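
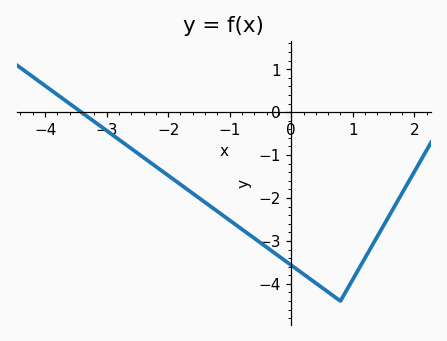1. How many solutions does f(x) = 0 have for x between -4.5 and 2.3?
1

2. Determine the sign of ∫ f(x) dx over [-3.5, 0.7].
negative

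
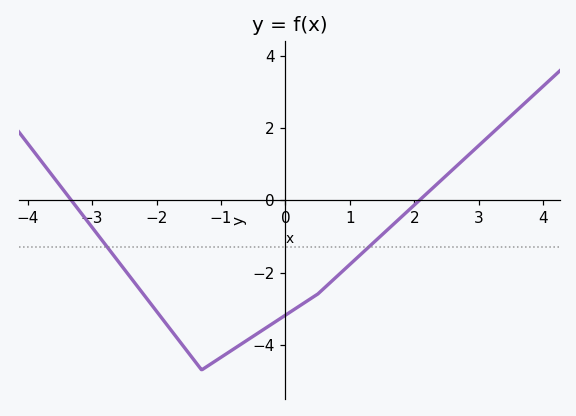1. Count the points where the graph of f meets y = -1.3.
2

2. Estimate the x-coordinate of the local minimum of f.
-1.2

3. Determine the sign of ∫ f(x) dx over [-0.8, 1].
negative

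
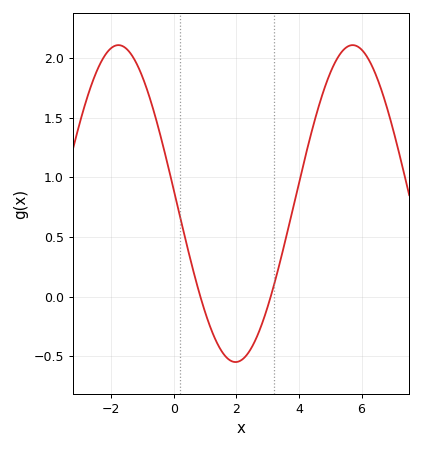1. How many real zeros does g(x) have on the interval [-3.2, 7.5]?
2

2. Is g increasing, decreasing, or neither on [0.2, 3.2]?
neither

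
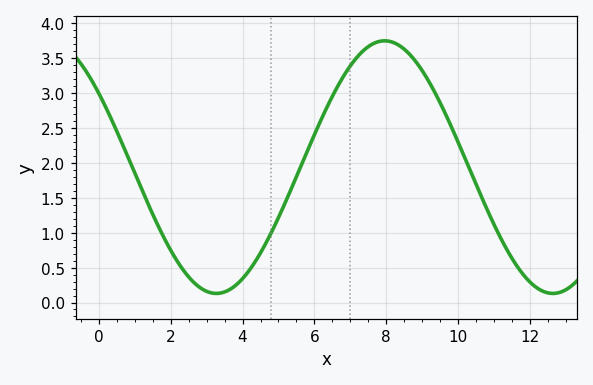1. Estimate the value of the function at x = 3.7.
0.2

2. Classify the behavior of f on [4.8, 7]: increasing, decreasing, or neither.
increasing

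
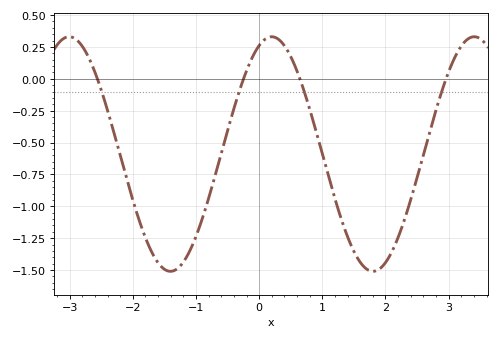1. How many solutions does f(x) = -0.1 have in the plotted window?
4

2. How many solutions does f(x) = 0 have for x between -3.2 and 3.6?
4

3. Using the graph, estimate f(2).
-1.44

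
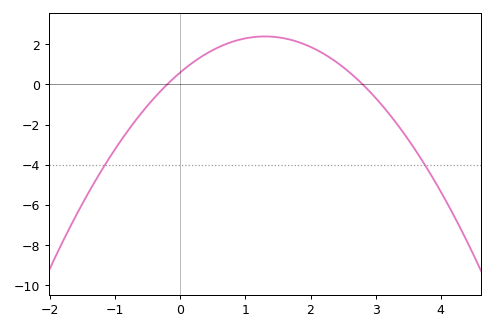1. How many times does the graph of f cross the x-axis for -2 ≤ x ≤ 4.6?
2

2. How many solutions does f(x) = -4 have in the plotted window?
2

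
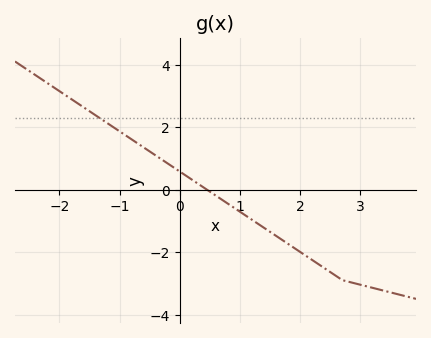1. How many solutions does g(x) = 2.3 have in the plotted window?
1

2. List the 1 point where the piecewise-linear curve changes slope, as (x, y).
(2.7, -2.9)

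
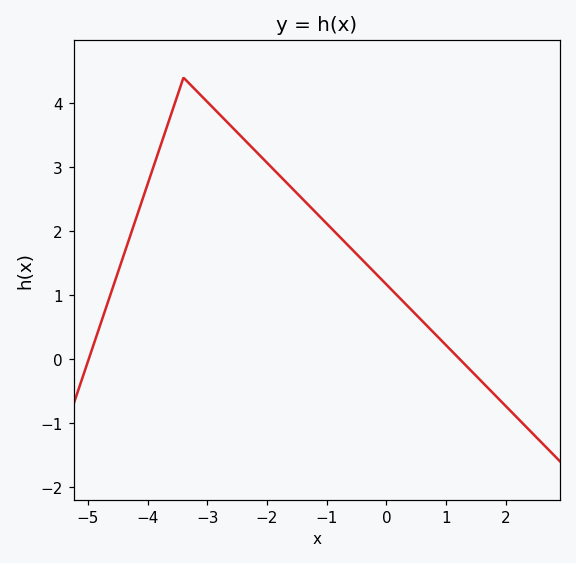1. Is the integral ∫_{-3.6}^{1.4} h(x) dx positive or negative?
positive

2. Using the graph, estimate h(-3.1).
4.1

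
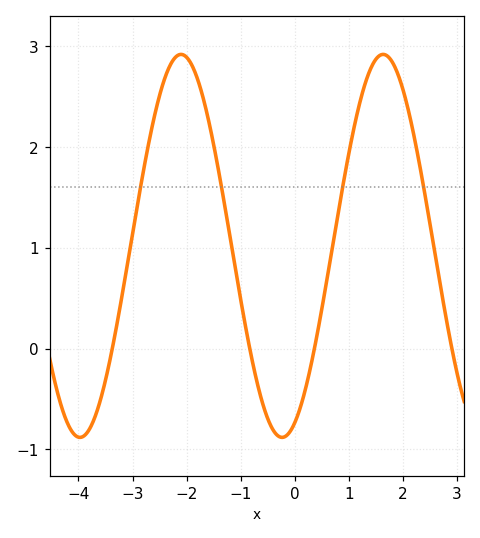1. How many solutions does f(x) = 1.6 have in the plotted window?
4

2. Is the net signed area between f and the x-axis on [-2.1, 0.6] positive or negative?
positive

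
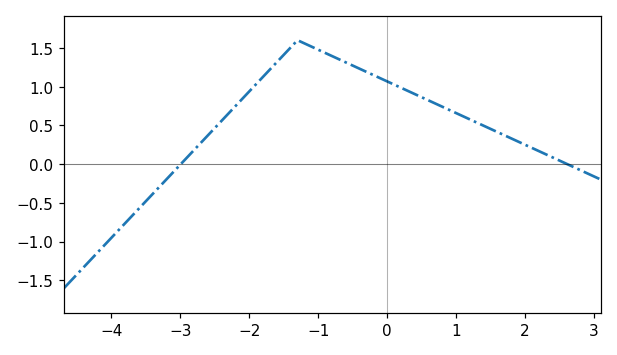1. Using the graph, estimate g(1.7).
0.35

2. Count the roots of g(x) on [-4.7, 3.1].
2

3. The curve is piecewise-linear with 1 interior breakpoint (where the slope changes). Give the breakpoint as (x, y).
(-1.3, 1.6)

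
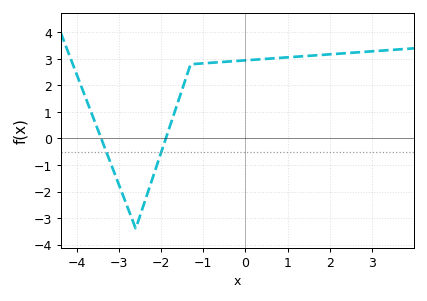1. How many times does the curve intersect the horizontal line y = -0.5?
2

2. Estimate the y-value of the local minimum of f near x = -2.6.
-3.4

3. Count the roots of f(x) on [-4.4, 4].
2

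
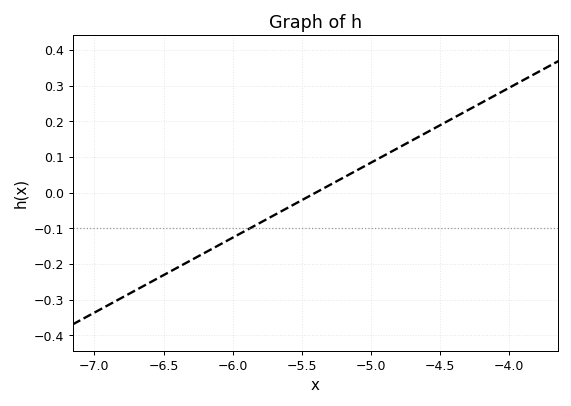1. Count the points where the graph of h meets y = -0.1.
1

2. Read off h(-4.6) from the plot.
0.168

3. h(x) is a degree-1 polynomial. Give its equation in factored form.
y = 0.21(x + 5.4)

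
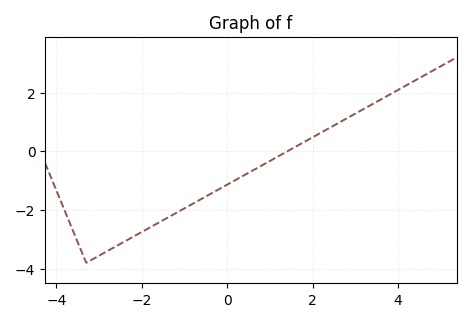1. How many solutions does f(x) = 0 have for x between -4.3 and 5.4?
1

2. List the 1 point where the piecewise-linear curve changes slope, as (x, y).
(-3.3, -3.8)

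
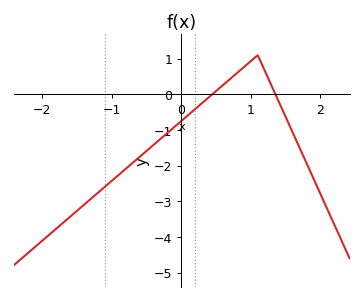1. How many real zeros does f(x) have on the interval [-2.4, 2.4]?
2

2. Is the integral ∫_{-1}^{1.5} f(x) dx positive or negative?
negative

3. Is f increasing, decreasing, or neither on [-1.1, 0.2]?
increasing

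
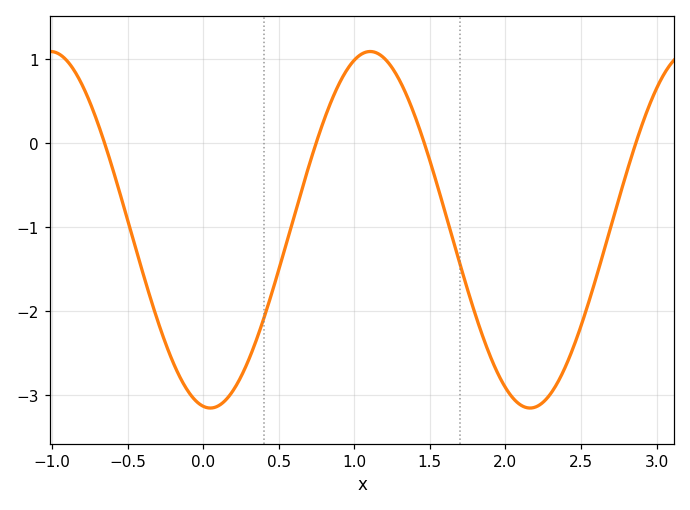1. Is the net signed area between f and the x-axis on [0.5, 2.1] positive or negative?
negative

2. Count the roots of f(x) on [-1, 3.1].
4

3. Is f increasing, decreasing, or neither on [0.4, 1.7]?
neither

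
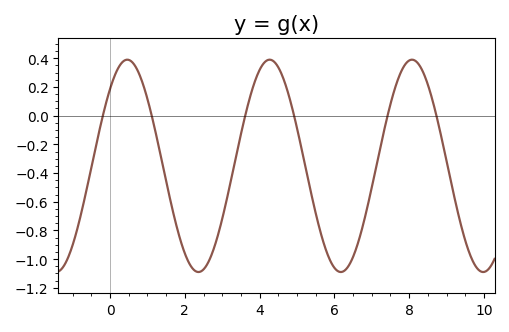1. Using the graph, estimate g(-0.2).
-0.007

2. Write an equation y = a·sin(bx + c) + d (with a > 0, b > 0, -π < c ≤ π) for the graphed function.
y = 0.74sin(1.65x + 0.812) - 0.35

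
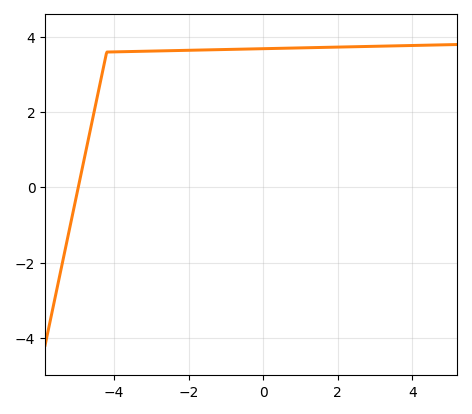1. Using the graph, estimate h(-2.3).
3.64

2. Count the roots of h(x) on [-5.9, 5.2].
1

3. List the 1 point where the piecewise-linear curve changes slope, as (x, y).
(-4.2, 3.6)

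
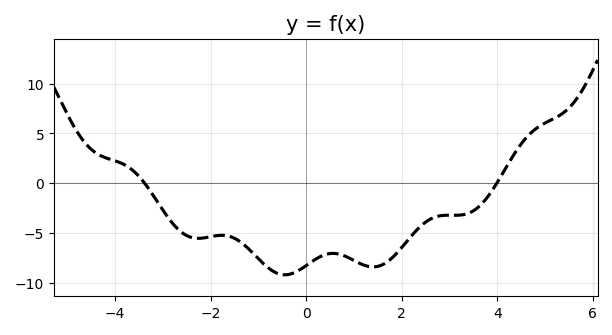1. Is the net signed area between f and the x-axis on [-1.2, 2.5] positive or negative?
negative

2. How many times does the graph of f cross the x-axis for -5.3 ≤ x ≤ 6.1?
2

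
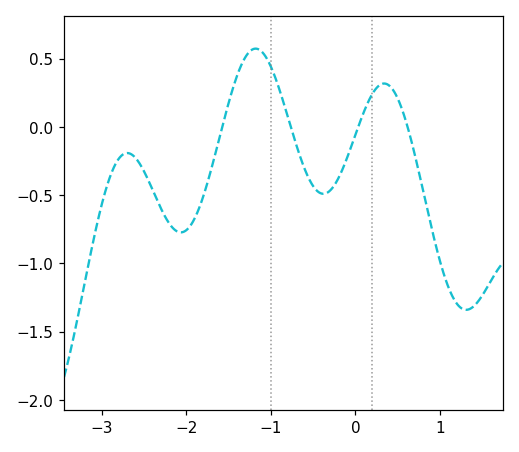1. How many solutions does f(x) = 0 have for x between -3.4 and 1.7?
4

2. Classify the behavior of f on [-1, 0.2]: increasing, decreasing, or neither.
neither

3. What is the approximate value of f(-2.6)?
-0.25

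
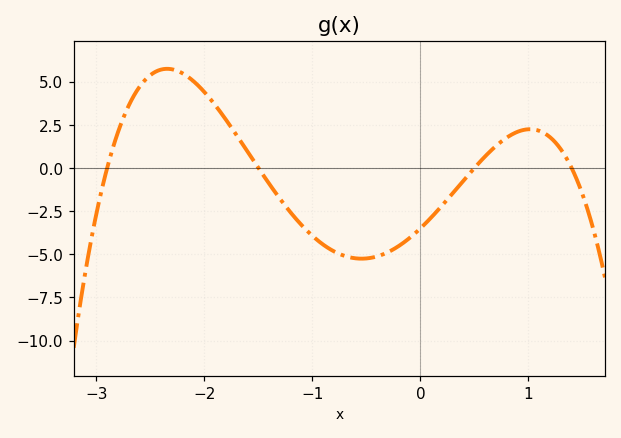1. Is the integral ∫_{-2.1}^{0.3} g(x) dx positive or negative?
negative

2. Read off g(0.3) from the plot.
-1.4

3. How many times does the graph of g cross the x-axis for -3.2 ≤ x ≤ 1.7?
4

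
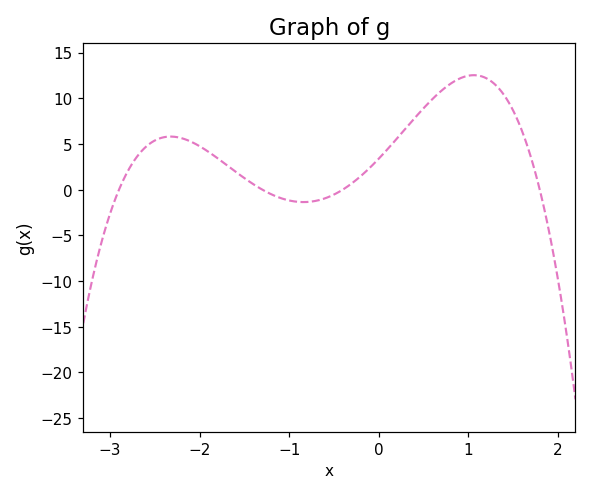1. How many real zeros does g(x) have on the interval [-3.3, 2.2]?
4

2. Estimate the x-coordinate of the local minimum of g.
-0.839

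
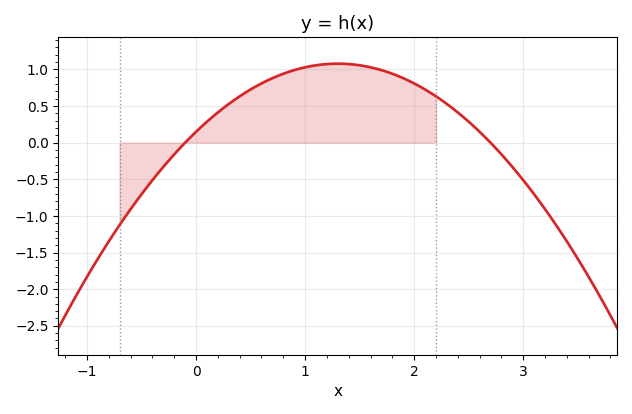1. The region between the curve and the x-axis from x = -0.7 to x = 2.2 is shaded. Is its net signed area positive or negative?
positive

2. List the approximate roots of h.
-0.1, 2.7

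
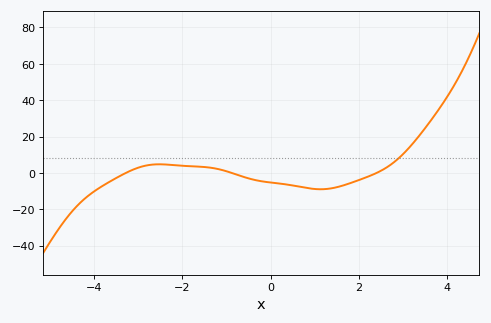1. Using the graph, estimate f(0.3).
-6.07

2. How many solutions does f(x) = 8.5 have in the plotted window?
1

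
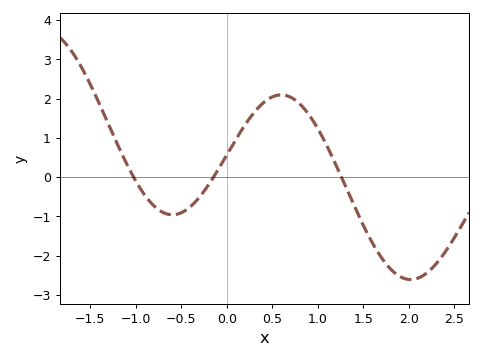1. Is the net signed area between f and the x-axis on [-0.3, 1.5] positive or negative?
positive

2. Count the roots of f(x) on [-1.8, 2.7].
3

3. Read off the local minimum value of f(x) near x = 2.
-2.6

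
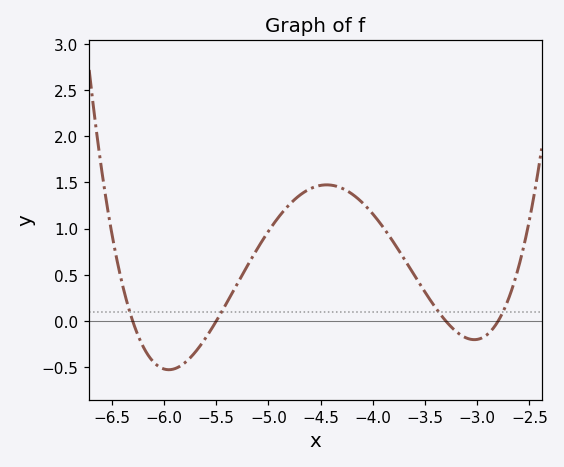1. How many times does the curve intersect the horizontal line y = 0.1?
4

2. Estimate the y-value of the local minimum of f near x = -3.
-0.2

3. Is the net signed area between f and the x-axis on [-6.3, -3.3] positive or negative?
positive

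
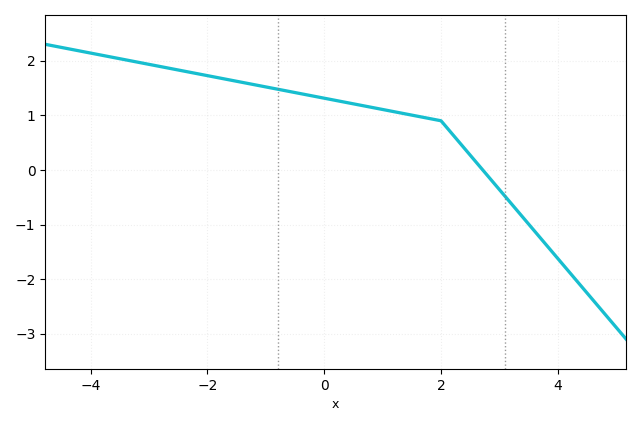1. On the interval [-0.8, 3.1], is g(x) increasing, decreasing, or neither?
decreasing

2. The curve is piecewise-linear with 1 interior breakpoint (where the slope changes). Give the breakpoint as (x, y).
(2, 0.9)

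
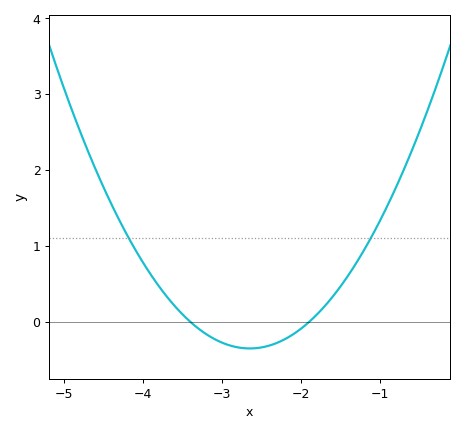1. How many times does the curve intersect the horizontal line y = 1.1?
2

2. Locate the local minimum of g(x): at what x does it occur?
-2.6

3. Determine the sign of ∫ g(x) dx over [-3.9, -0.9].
positive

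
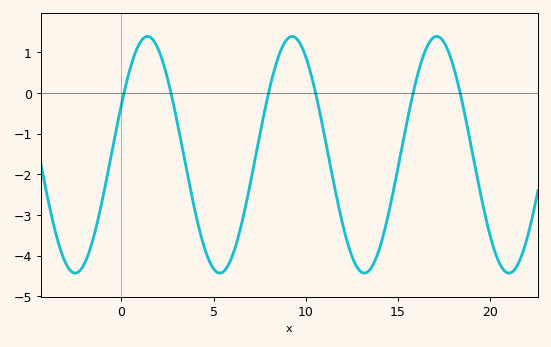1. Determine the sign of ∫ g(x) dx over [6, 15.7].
negative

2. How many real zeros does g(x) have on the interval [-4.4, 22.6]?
6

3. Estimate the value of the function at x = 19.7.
-2.89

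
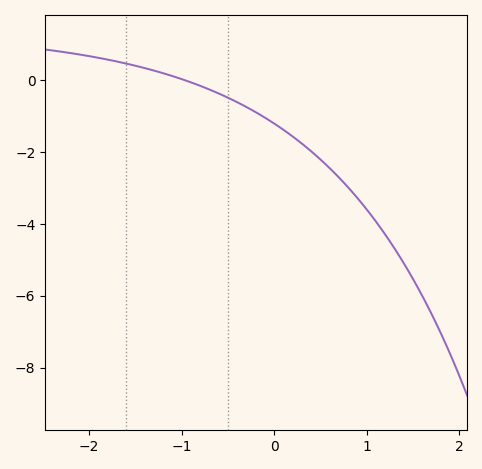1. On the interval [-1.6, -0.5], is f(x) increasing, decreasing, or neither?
decreasing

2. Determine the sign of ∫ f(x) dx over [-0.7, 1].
negative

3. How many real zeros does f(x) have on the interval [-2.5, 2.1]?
1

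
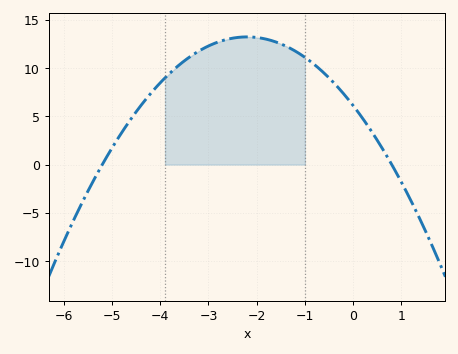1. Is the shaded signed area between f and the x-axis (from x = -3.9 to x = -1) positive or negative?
positive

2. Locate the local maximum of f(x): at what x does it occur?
-2.2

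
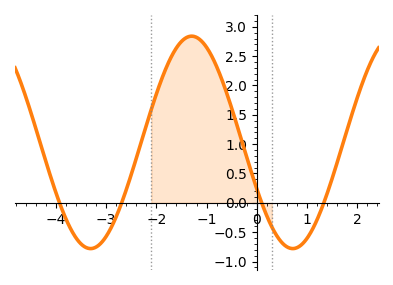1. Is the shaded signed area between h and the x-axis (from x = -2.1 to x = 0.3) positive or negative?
positive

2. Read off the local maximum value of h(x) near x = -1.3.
2.84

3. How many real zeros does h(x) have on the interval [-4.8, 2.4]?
4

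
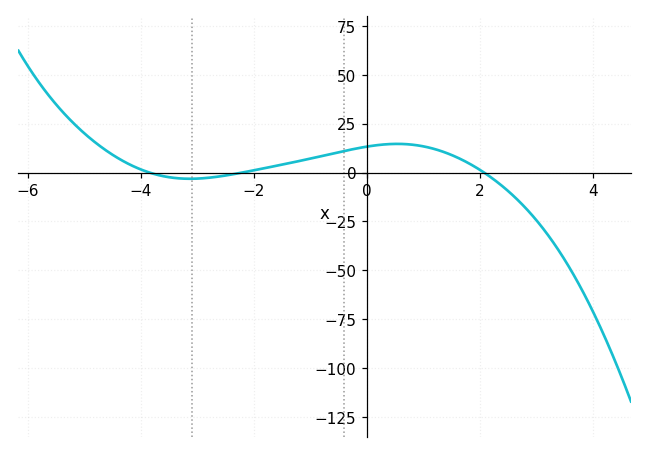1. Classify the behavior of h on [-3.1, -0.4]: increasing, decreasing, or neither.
increasing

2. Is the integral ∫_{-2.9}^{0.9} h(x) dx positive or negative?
positive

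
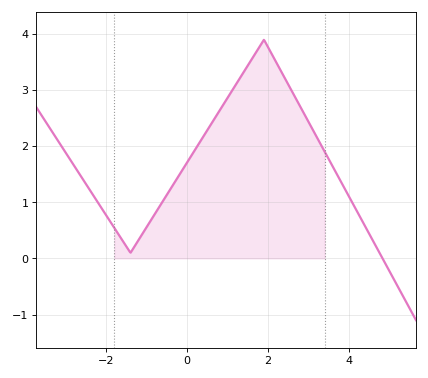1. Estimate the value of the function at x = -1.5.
0.2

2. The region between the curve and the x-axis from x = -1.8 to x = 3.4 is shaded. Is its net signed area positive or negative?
positive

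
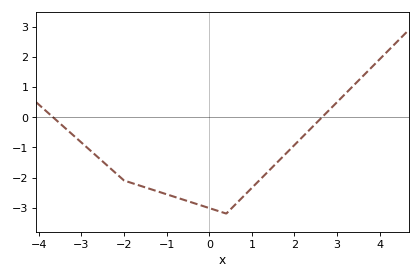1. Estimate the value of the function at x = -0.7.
-2.7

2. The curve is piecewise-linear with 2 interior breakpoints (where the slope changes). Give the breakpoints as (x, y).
(-2, -2.1); (0.4, -3.2)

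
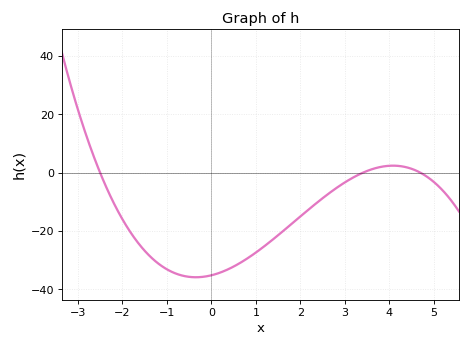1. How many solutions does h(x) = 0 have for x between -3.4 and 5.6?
3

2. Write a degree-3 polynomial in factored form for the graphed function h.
y = -0.88(x + 2.5)(x - 3.4)(x - 4.7)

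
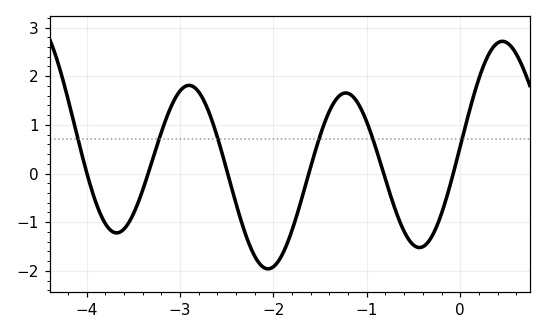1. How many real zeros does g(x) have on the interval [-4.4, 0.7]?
6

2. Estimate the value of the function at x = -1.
1.06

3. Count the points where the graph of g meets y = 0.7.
6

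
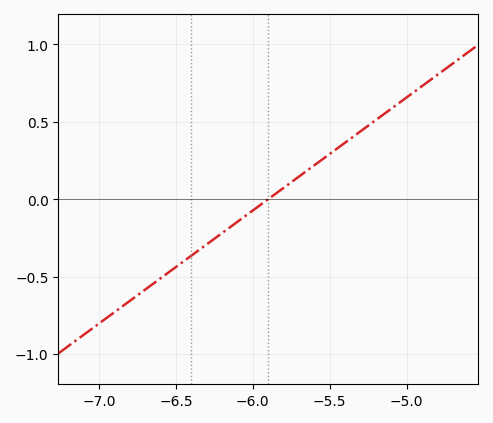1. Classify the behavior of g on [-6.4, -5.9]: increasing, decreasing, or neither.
increasing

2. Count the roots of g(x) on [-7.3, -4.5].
1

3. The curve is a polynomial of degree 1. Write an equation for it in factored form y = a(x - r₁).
y = 0.73(x + 5.9)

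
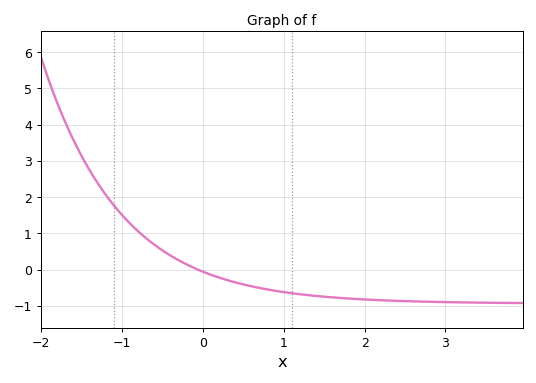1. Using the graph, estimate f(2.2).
-0.8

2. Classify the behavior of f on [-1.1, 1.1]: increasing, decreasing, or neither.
decreasing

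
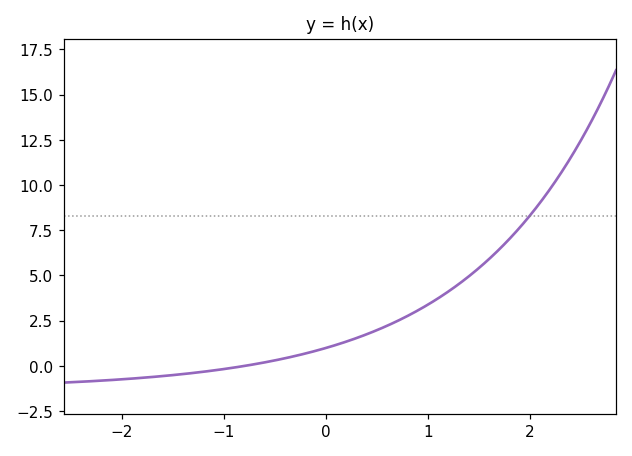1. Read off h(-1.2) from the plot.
-0.4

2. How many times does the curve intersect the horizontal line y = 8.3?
1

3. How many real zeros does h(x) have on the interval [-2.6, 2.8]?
1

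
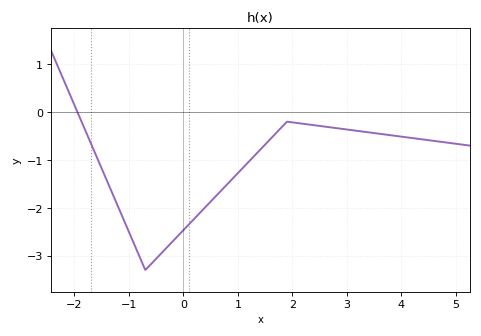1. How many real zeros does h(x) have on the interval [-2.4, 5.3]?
1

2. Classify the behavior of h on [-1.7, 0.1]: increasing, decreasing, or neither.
neither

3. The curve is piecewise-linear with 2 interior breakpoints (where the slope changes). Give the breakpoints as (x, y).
(-0.7, -3.3); (1.9, -0.2)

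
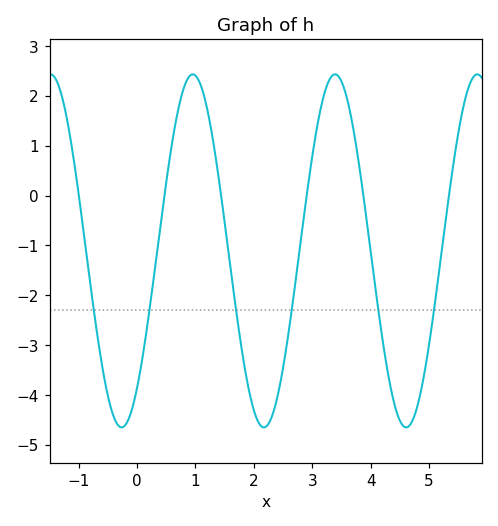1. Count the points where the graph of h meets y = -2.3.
6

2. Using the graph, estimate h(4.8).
-4.22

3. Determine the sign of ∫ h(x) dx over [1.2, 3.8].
negative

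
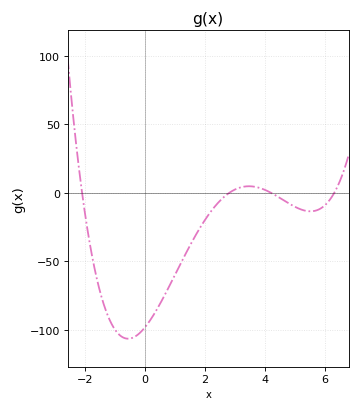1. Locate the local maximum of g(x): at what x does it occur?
3.46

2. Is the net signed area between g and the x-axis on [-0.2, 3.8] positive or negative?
negative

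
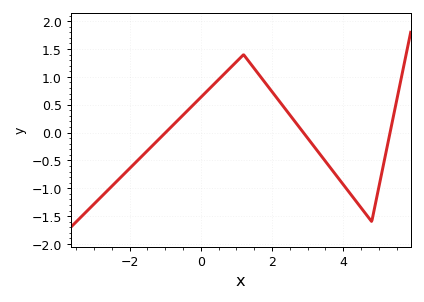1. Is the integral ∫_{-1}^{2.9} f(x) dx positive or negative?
positive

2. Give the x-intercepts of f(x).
-1, 2.8, 5.4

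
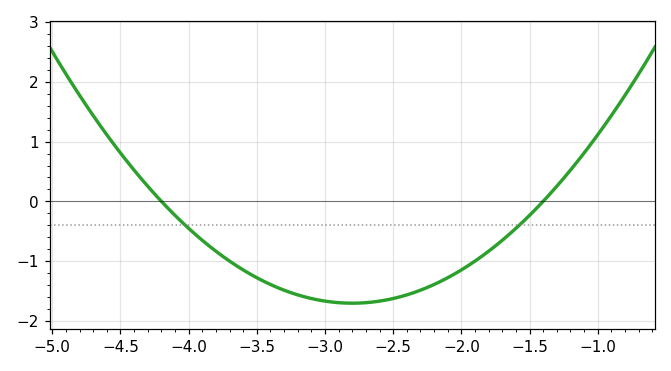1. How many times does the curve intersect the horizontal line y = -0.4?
2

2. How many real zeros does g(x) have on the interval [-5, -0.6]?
2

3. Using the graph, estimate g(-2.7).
-1.7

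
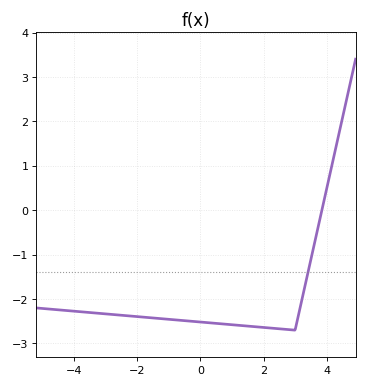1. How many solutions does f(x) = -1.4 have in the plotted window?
1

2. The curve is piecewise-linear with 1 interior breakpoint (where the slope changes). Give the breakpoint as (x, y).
(3, -2.7)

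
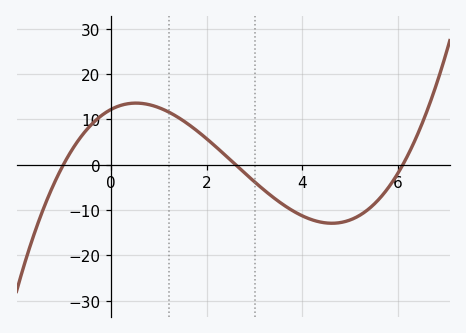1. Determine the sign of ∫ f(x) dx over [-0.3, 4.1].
positive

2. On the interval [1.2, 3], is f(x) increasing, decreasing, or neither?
decreasing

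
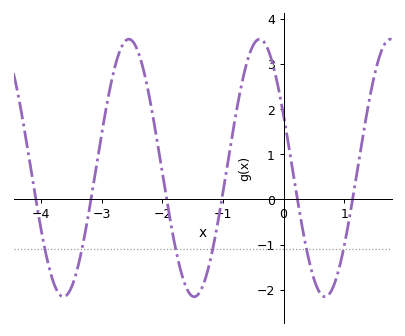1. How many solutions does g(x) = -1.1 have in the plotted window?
6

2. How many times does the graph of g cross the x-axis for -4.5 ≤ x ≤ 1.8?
6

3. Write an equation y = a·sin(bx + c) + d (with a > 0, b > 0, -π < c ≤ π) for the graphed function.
y = 2.86sin(2.9x + 2.7) + 0.7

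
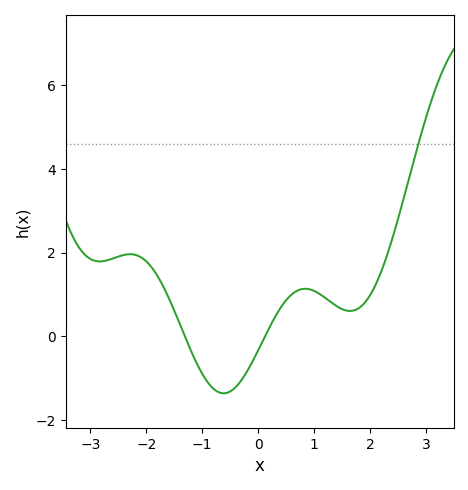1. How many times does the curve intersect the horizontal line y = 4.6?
1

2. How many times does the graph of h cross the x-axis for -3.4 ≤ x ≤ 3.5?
2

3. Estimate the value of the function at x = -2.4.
1.94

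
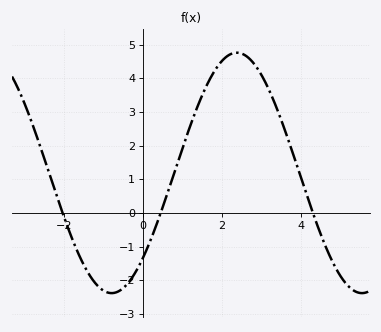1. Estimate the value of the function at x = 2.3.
4.7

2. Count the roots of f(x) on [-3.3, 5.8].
3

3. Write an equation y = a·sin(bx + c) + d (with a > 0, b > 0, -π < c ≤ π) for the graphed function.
y = 3.57sin(0.99x - 0.78) + 1.19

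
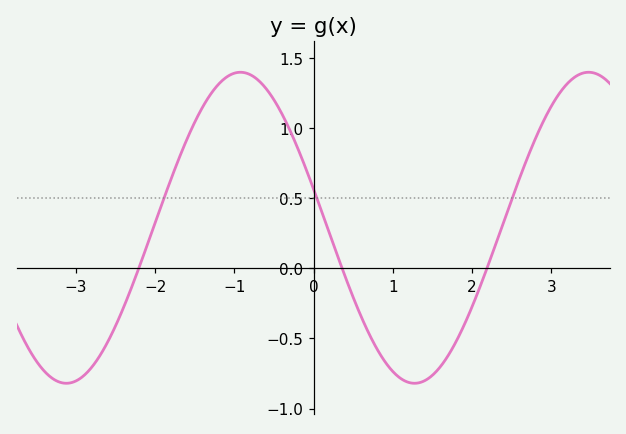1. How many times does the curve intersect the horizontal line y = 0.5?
3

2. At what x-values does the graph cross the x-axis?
-2.21, 0.359, 2.19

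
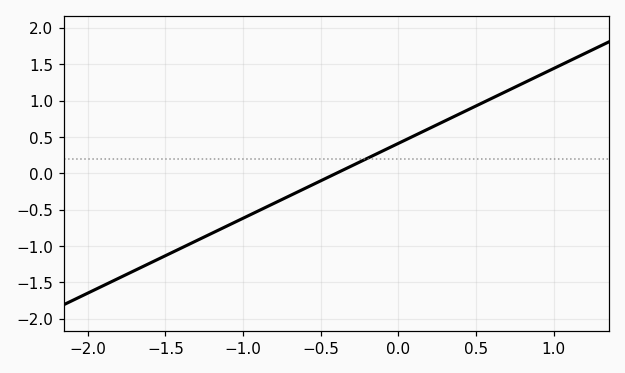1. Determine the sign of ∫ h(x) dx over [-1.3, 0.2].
negative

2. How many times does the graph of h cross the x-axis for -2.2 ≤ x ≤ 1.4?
1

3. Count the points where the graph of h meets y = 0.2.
1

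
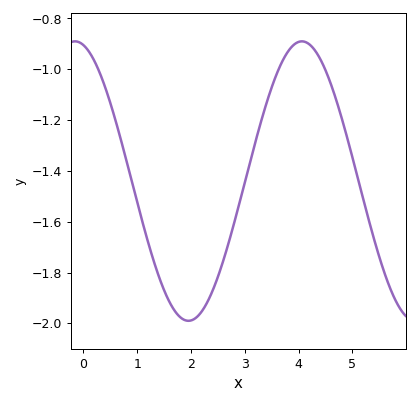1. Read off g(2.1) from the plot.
-1.98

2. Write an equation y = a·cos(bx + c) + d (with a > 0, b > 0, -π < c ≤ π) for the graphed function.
y = 0.55cos(1.5x + 0.23) - 1.44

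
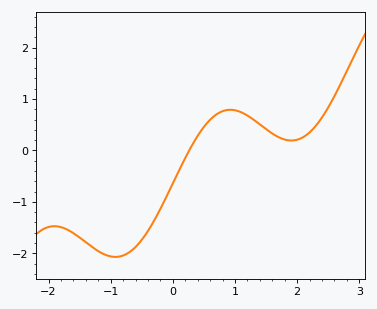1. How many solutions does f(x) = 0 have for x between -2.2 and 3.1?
1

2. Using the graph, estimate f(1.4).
0.506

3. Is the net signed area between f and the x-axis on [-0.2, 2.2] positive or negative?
positive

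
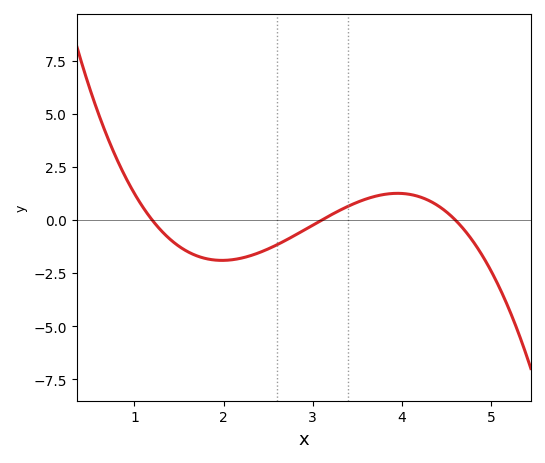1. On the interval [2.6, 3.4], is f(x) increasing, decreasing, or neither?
increasing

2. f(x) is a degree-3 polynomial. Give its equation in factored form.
y = -0.83(x - 1.2)(x - 3.1)(x - 4.6)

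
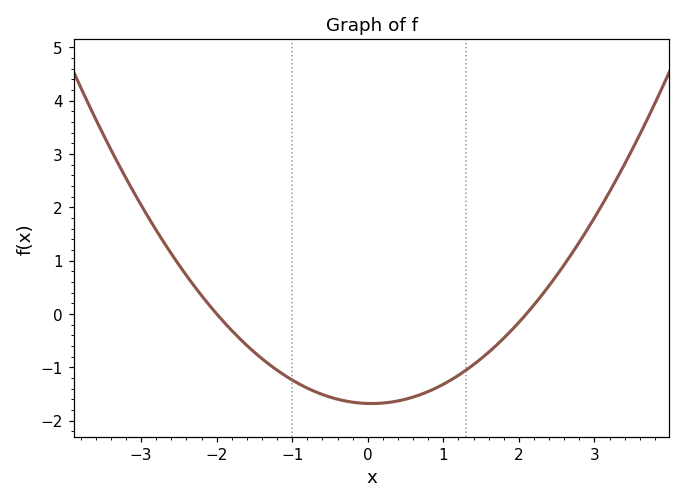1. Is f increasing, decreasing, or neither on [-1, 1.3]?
neither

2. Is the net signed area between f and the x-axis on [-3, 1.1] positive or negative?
negative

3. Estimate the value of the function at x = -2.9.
1.8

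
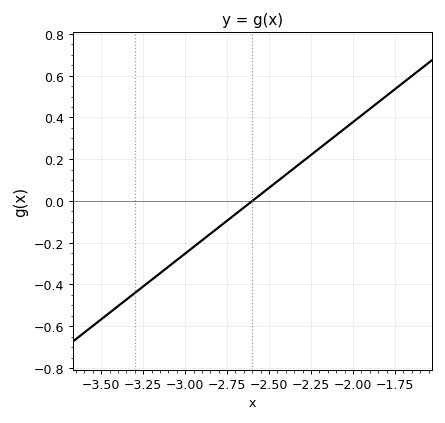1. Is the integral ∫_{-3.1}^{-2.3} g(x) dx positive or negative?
negative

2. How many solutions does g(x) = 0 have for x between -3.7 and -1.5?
1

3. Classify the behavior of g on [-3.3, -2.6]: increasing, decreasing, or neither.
increasing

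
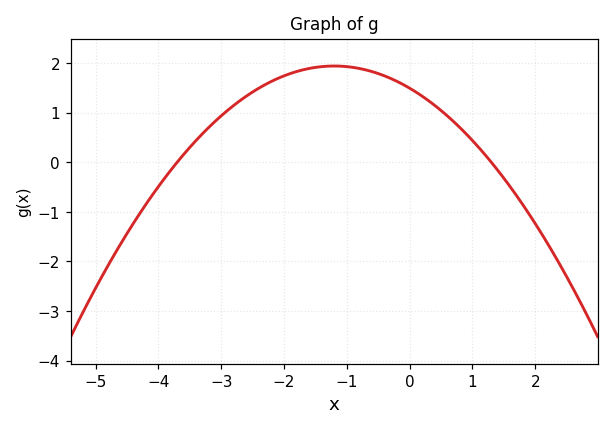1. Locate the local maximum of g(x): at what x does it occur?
-1.2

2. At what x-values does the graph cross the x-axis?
-3.8, 1.2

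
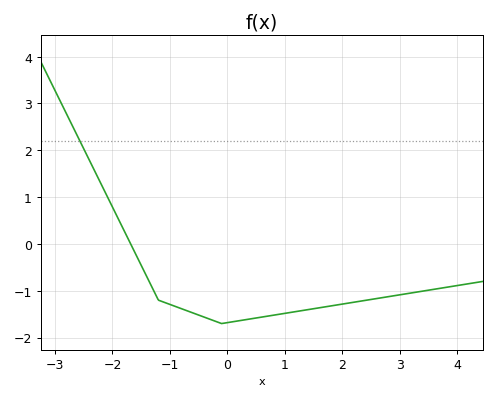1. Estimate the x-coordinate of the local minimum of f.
-0.098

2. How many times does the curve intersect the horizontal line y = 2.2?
1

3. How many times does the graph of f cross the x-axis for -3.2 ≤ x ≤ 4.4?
1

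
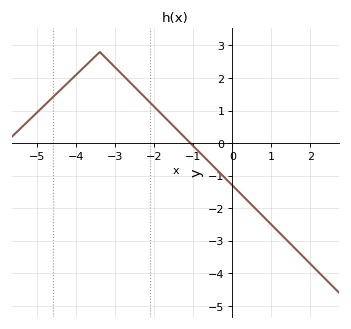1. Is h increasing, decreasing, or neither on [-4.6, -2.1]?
neither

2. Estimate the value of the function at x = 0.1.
-1.4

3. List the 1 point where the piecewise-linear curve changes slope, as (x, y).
(-3.4, 2.8)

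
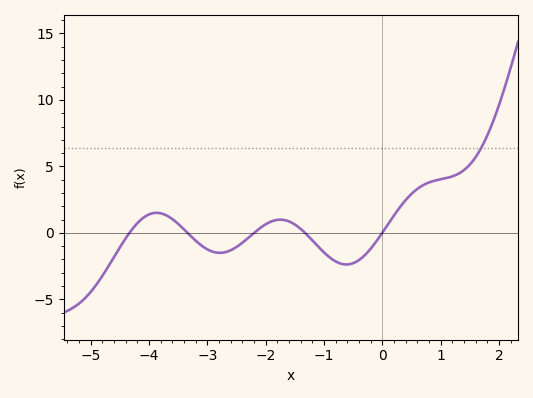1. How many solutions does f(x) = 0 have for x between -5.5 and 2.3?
5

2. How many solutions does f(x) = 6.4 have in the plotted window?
1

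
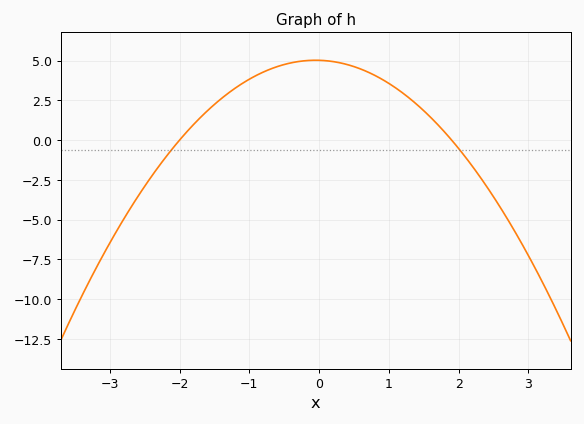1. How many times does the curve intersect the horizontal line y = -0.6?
2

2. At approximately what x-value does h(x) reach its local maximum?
0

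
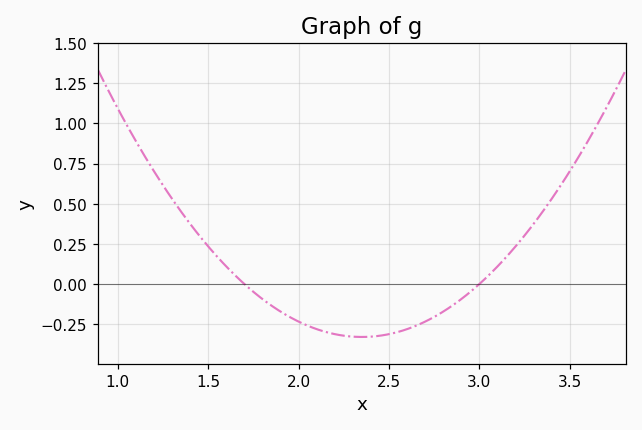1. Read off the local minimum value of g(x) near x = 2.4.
-0.32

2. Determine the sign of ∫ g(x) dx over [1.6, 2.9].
negative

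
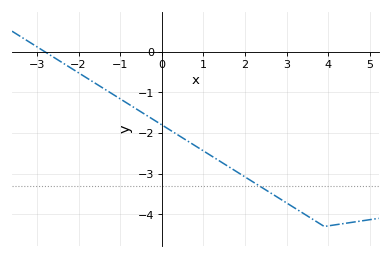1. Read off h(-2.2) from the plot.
-0.396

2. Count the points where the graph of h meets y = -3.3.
1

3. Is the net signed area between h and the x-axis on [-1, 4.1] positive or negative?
negative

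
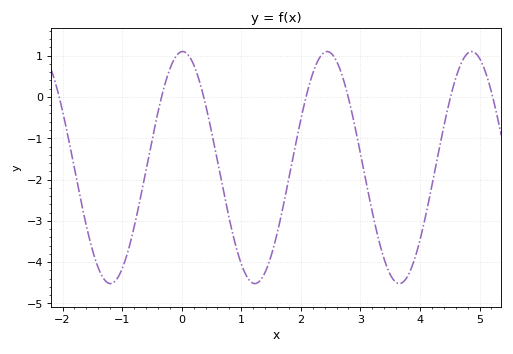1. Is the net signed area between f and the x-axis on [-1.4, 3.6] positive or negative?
negative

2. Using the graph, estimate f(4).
-3.47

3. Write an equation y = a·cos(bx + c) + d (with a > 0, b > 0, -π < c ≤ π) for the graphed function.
y = 2.81cos(2.59x - 0.04) - 1.71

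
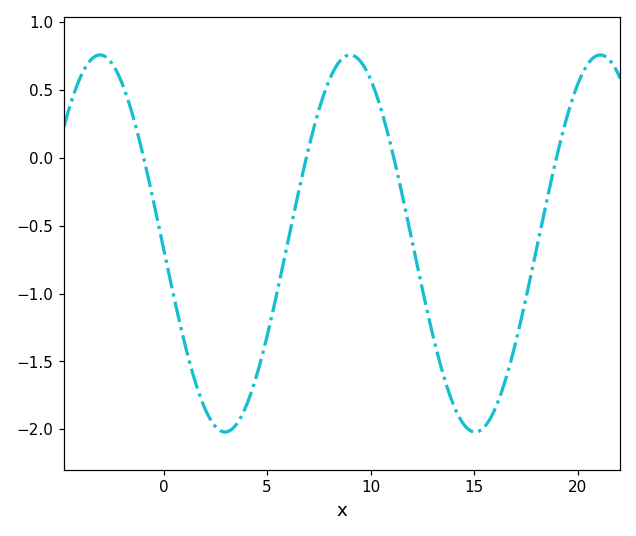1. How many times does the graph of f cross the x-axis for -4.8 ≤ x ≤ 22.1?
4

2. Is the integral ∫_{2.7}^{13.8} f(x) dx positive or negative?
negative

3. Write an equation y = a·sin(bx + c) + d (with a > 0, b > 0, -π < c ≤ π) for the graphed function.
y = 1.39sin(0.52x - 3.11) - 0.63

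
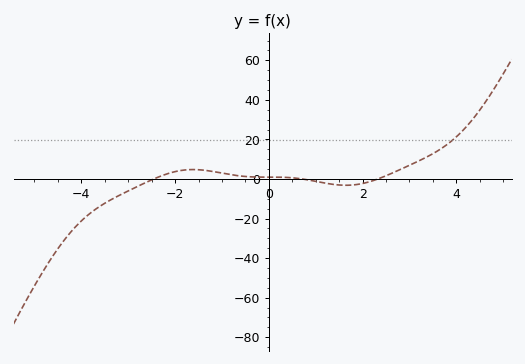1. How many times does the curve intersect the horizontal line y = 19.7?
1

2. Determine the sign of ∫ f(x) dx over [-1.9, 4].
positive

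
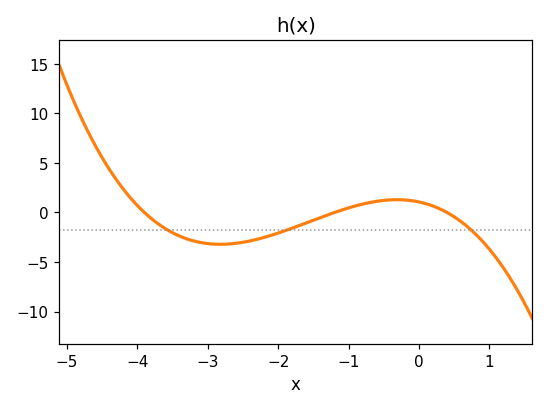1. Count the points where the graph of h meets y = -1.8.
3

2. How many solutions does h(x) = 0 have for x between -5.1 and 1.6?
3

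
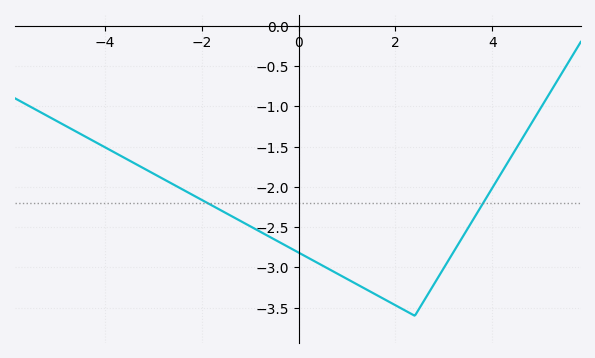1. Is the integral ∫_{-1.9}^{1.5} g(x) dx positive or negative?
negative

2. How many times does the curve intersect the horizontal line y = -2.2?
2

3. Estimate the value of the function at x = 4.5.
-1.52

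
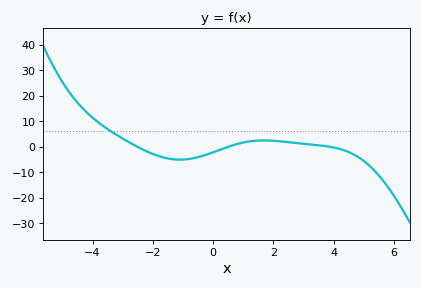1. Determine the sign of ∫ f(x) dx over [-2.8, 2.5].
negative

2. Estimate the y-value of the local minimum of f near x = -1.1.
-5.03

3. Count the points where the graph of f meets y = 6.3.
1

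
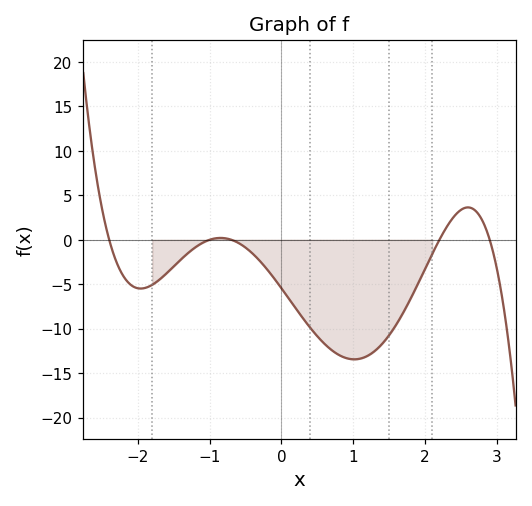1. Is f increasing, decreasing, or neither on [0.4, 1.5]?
neither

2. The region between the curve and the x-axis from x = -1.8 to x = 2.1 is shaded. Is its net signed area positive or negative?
negative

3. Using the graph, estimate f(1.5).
-10.5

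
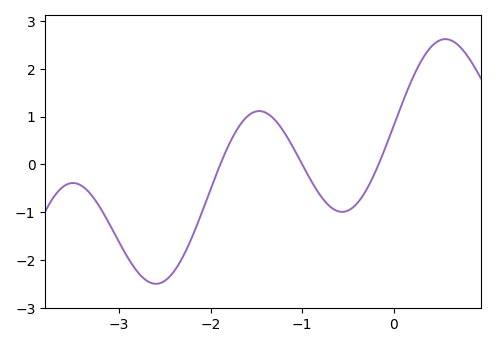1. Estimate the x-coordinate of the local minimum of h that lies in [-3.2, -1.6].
-2.6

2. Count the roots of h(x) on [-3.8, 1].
3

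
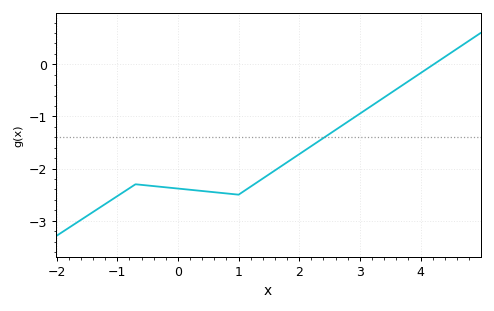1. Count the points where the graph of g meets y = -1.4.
1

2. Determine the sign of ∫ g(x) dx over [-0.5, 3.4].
negative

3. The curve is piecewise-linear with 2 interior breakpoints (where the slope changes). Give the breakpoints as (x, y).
(-0.7, -2.3); (1, -2.5)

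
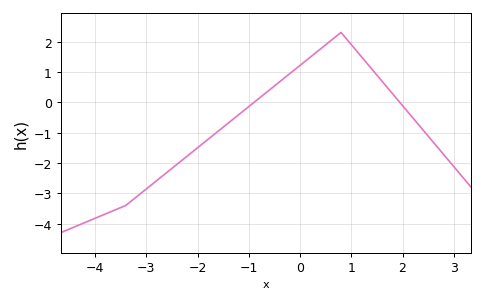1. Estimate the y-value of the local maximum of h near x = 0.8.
2.3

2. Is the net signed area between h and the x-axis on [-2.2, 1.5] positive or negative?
positive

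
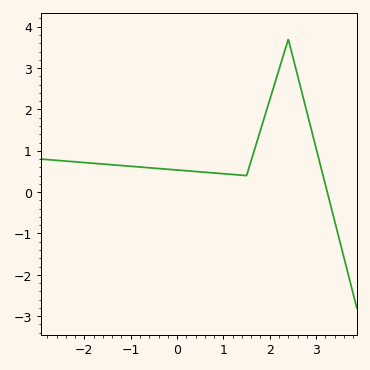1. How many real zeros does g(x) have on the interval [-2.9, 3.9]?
1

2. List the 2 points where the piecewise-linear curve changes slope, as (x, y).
(1.5, 0.4); (2.4, 3.7)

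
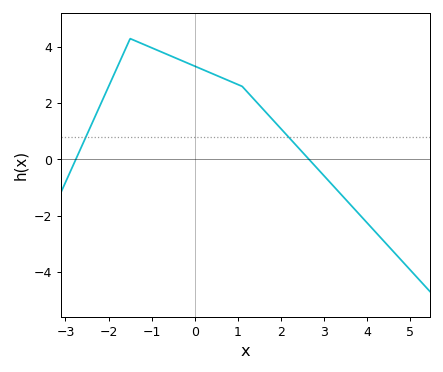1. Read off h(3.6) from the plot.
-1.6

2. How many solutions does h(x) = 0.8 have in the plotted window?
2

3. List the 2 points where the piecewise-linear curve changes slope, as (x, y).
(-1.5, 4.3); (1.1, 2.6)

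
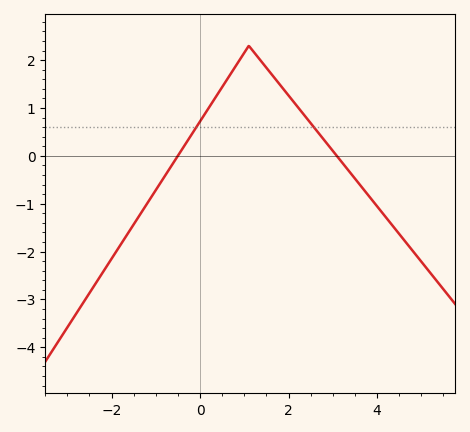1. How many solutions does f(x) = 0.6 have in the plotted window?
2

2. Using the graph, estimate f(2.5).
0.681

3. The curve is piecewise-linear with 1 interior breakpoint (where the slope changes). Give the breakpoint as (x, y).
(1.1, 2.3)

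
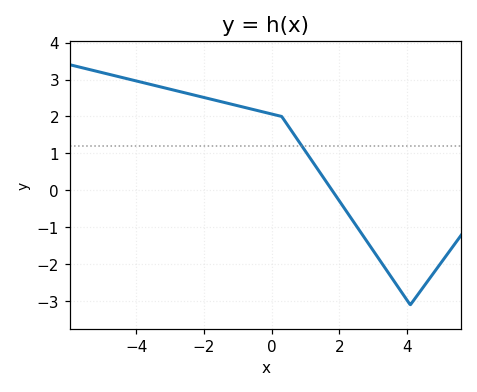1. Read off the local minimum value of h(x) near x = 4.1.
-3.1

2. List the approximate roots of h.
1.8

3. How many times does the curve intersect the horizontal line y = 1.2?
1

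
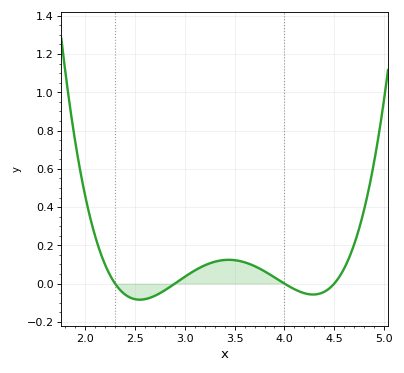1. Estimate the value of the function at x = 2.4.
-0.06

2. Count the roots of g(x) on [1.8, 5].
4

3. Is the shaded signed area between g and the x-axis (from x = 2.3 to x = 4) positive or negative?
positive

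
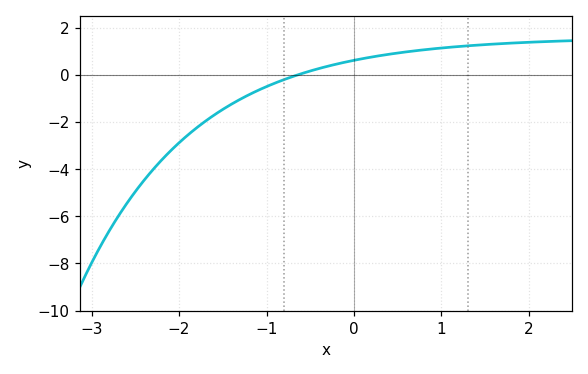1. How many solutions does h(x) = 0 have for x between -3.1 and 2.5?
1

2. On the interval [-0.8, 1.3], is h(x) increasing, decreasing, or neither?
increasing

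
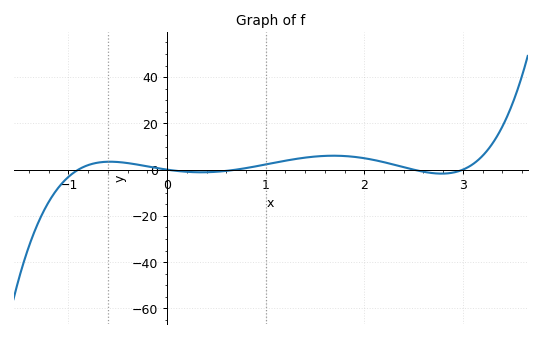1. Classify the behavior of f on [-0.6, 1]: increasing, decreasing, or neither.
neither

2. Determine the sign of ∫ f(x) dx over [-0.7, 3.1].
positive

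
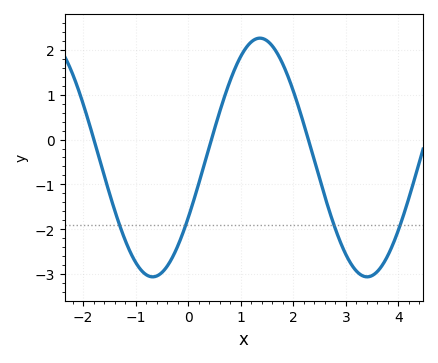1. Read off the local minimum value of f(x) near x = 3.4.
-3.06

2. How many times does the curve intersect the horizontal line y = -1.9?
4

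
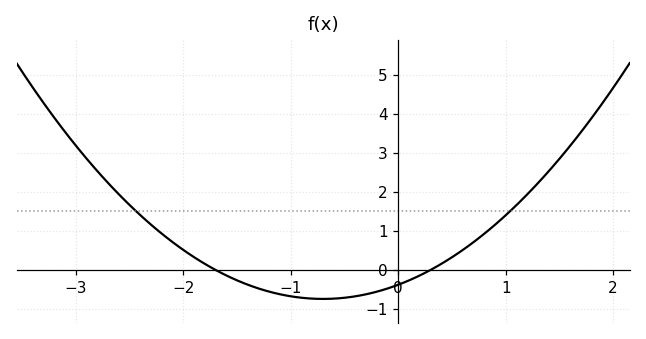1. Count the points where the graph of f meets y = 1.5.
2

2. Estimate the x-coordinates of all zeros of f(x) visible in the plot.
-1.7, 0.3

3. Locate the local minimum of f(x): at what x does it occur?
-0.7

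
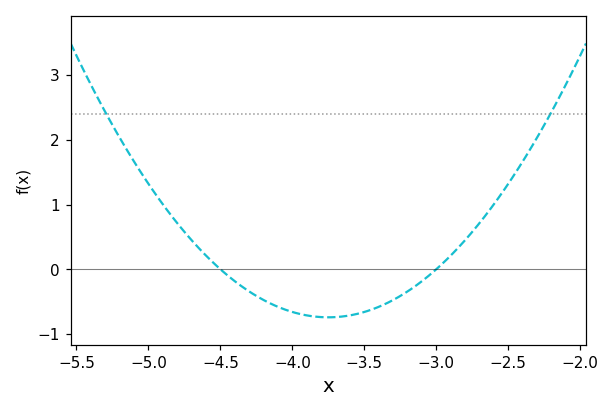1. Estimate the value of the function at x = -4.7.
0.449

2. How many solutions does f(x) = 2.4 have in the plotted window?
2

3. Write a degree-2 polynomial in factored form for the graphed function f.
y = 1.32(x + 4.5)(x + 3)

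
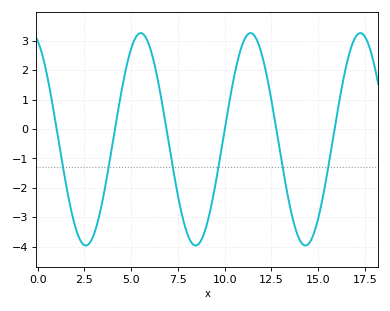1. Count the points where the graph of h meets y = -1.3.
6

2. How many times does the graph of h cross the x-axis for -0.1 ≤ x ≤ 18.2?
6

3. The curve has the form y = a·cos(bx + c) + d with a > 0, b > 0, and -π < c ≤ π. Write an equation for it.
y = 3.61cos(1.07x + 0.39) - 0.35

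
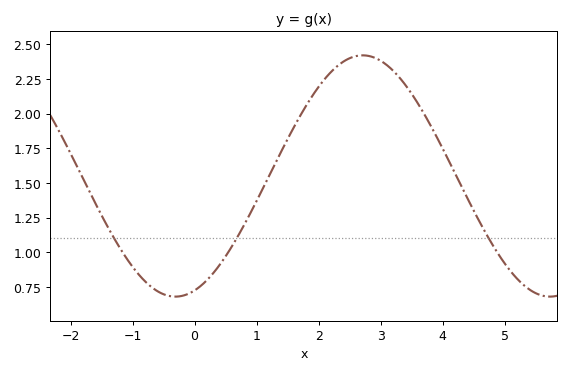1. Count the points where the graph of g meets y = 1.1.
3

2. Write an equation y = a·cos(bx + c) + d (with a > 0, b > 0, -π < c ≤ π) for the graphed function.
y = 0.87cos(1.04x - 2.82) + 1.55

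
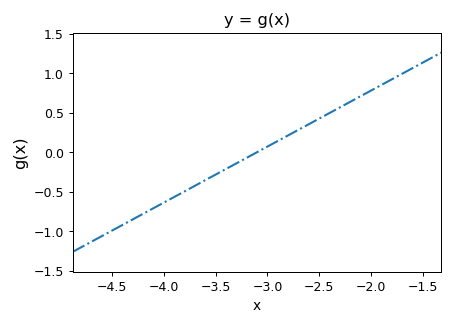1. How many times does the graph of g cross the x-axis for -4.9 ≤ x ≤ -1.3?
1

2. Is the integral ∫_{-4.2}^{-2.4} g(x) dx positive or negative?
negative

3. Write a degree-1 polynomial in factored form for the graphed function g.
y = 0.71(x + 3.1)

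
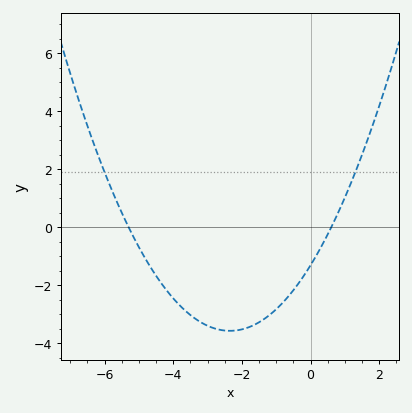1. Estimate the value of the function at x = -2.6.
-3.6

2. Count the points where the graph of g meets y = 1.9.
2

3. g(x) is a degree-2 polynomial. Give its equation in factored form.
y = 0.41(x + 5.3)(x - 0.6)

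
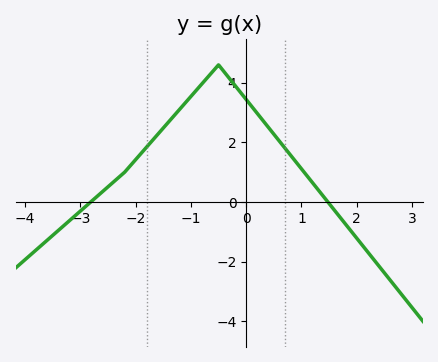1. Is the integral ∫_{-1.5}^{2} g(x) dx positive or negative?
positive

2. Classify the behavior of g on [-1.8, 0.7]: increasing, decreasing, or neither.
neither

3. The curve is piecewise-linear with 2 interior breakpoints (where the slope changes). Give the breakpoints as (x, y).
(-2.2, 1); (-0.5, 4.6)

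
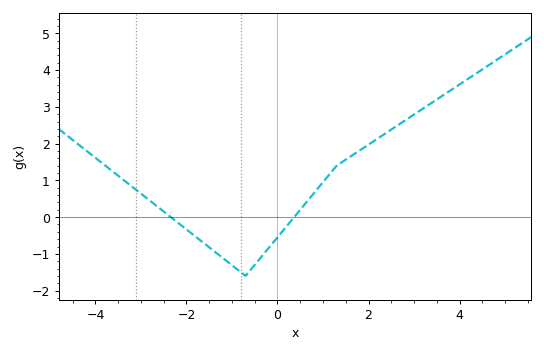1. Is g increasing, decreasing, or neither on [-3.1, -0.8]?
decreasing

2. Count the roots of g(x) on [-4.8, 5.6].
2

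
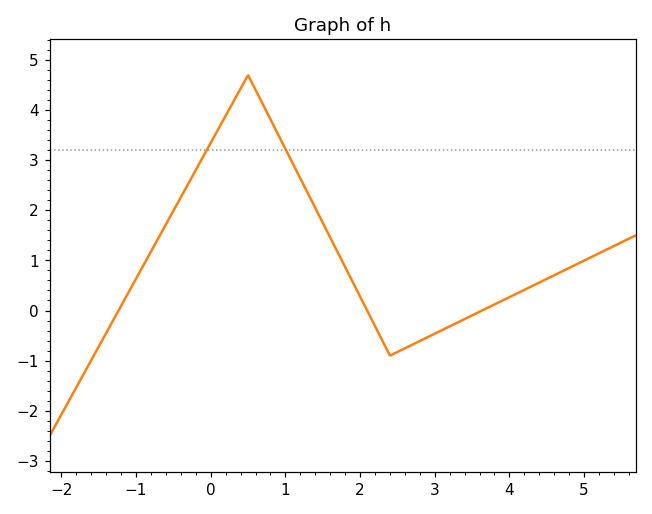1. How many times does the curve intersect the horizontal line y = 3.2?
2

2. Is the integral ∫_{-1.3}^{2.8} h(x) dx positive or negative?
positive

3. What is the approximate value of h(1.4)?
2.05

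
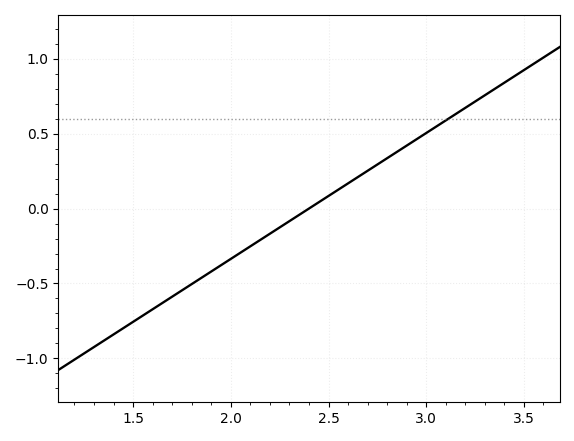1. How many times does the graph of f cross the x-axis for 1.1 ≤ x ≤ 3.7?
1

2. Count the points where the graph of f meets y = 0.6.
1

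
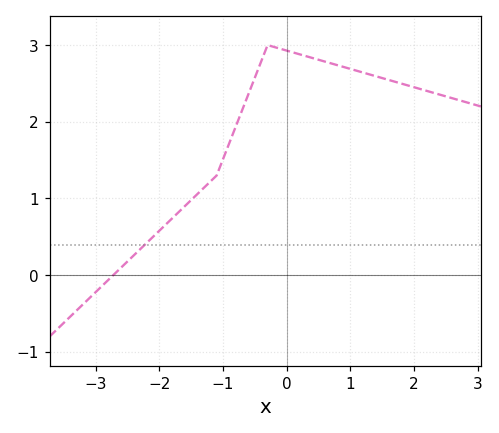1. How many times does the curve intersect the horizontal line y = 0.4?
1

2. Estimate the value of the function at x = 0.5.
2.81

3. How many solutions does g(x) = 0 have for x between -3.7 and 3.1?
1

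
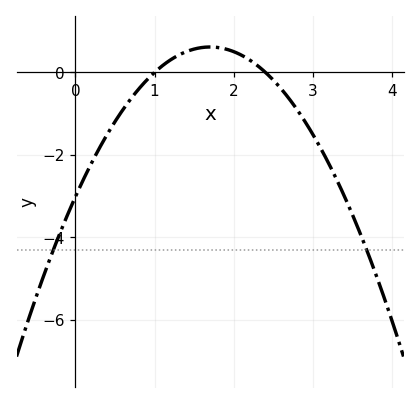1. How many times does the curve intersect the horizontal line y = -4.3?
2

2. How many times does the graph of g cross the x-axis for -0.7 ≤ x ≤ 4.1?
2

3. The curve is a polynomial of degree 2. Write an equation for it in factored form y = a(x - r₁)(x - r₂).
y = -1.26(x - 1)(x - 2.4)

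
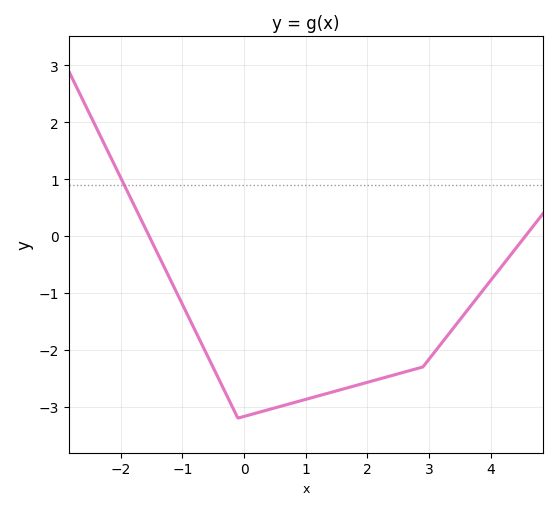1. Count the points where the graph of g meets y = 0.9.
1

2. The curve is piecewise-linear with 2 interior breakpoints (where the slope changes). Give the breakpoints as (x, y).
(-0.1, -3.2); (2.9, -2.3)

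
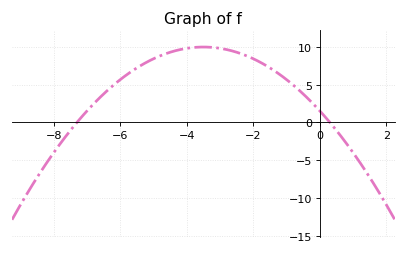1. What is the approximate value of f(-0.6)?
4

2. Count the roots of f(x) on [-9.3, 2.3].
2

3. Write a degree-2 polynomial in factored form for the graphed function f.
y = -0.69(x + 7.3)(x - 0.3)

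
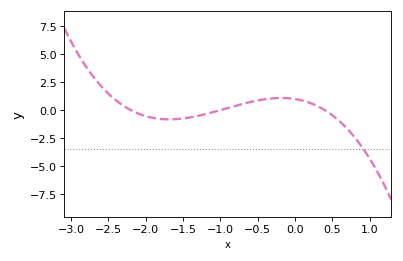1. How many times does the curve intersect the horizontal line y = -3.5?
1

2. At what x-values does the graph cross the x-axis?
-2.2, -1, 0.4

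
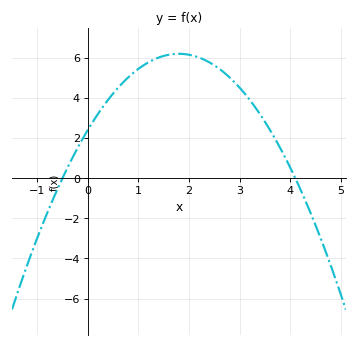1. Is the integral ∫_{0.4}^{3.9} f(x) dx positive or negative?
positive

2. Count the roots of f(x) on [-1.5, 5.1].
2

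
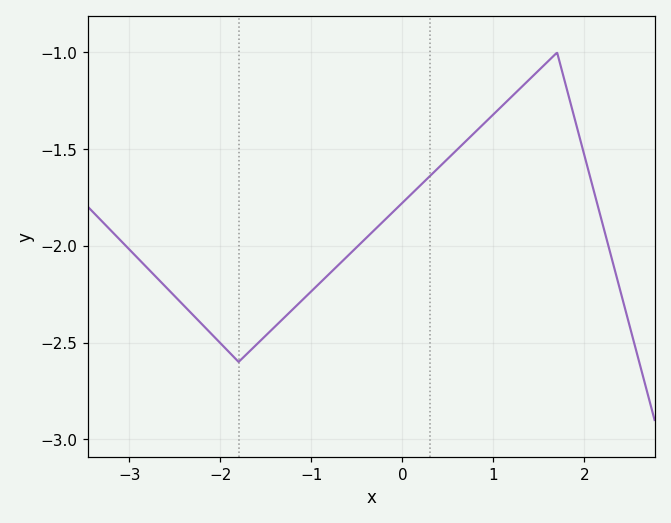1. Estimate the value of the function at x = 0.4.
-1.59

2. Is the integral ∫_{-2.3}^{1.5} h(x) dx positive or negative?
negative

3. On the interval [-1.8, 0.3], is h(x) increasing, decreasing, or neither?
increasing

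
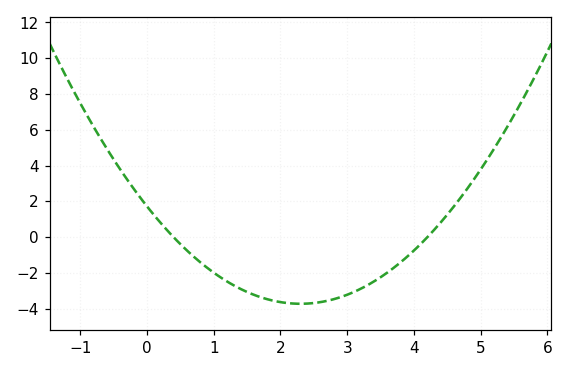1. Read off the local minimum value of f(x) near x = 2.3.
-3.72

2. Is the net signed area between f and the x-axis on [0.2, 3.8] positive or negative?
negative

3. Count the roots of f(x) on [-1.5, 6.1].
2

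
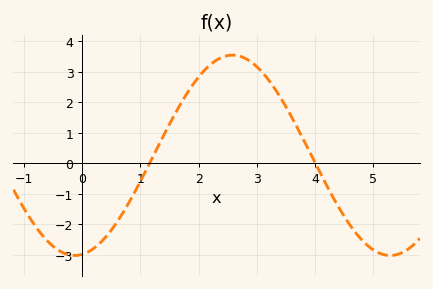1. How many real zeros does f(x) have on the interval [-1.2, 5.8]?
2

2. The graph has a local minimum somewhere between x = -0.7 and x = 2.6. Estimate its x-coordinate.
-0.13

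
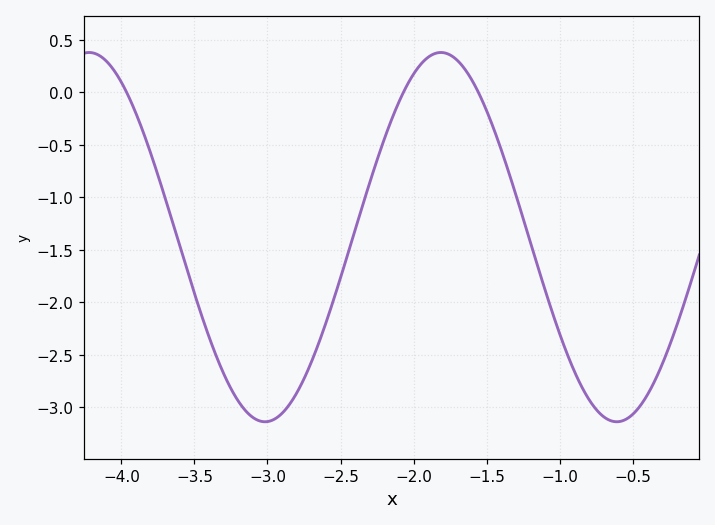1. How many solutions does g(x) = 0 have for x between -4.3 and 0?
3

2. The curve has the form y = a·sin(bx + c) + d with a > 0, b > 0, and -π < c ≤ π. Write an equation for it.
y = 1.76sin(2.6x + 0.02) - 1.38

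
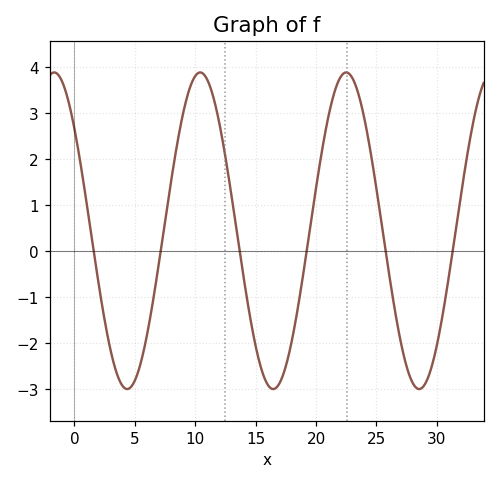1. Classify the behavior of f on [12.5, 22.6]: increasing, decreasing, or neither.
neither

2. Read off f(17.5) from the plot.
-2.5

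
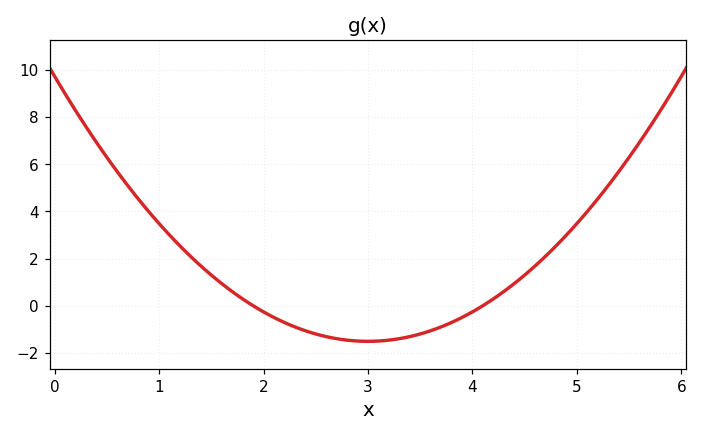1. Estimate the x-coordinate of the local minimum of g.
3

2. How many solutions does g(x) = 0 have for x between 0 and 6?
2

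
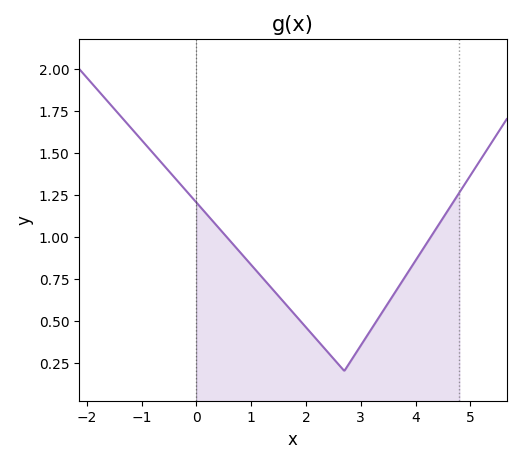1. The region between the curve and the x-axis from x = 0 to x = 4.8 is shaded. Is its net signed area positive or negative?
positive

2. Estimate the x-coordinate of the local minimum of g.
2.7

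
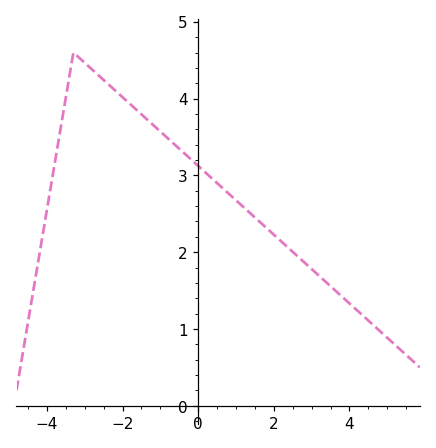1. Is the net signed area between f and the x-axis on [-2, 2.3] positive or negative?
positive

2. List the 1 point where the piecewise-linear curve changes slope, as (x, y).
(-3.3, 4.6)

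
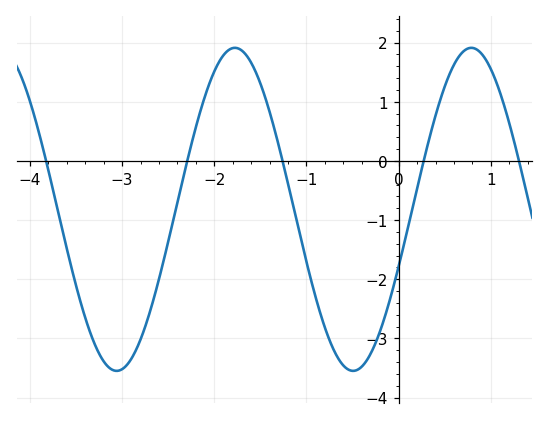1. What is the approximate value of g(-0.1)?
-2.37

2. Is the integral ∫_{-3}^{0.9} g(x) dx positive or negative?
negative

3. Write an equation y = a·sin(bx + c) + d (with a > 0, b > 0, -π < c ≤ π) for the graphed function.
y = 2.73sin(2.45x - 0.36) - 0.82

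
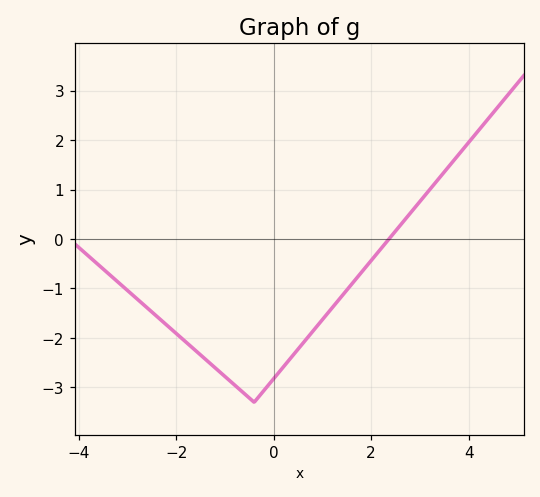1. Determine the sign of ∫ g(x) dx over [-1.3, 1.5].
negative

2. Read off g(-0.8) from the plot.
-3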